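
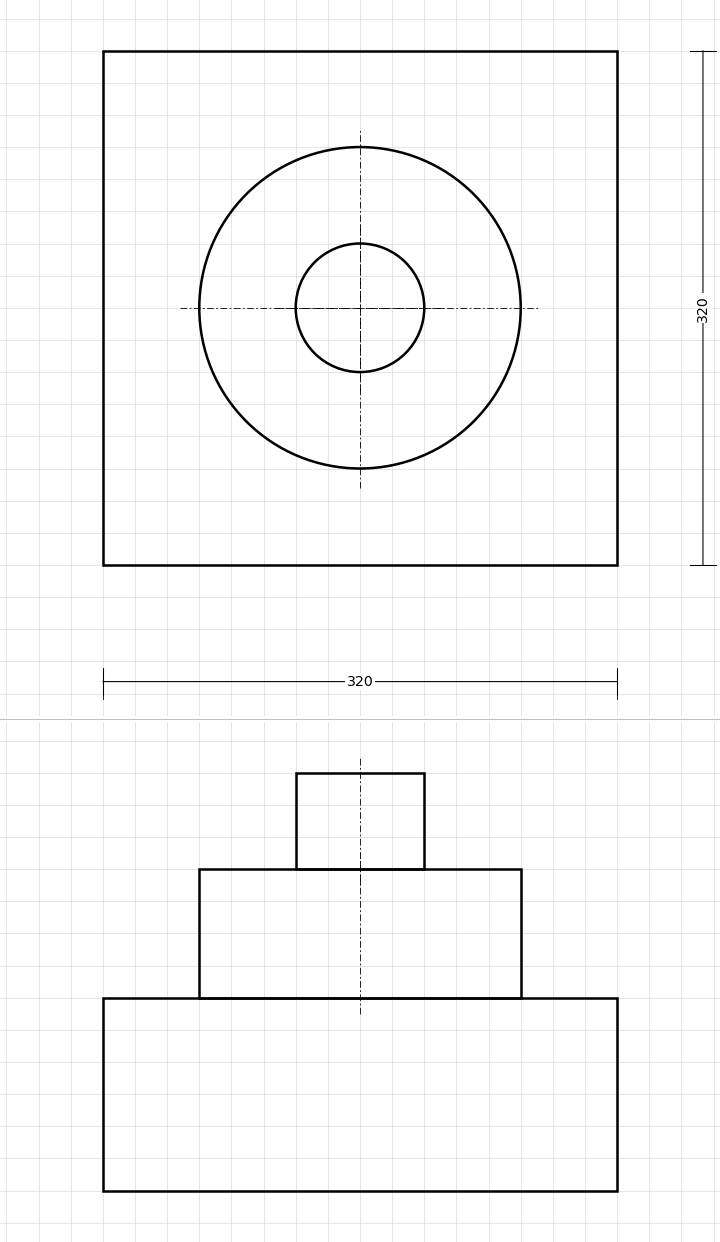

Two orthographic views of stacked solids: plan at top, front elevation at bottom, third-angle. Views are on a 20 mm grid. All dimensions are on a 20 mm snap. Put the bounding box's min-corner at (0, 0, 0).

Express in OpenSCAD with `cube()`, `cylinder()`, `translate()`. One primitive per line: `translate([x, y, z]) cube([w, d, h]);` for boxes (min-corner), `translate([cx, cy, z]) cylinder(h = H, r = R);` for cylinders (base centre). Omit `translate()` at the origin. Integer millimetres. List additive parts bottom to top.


cube([320, 320, 120]);
translate([160, 160, 120]) cylinder(h = 80, r = 100);
translate([160, 160, 200]) cylinder(h = 60, r = 40);


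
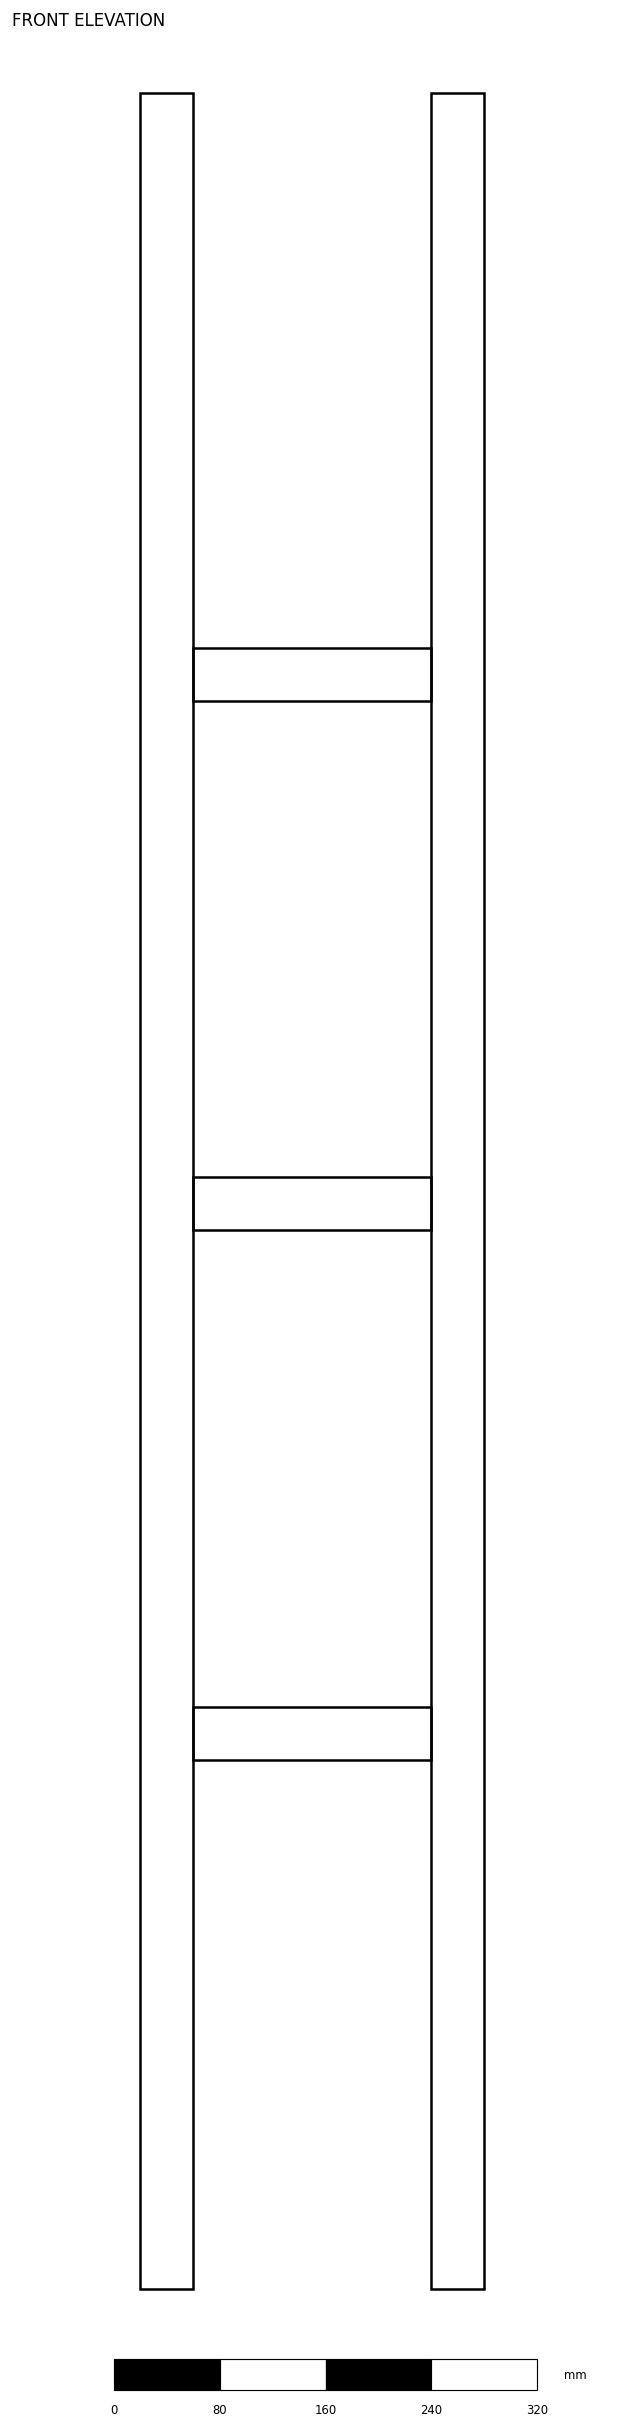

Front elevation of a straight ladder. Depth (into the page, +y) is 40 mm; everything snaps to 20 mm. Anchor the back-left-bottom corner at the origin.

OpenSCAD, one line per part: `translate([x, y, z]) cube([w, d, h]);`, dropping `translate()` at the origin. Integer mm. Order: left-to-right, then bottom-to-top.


cube([40, 40, 1660]);
translate([40, 0, 400]) cube([180, 40, 40]);
translate([40, 0, 800]) cube([180, 40, 40]);
translate([40, 0, 1200]) cube([180, 40, 40]);
translate([220, 0, 0]) cube([40, 40, 1660]);


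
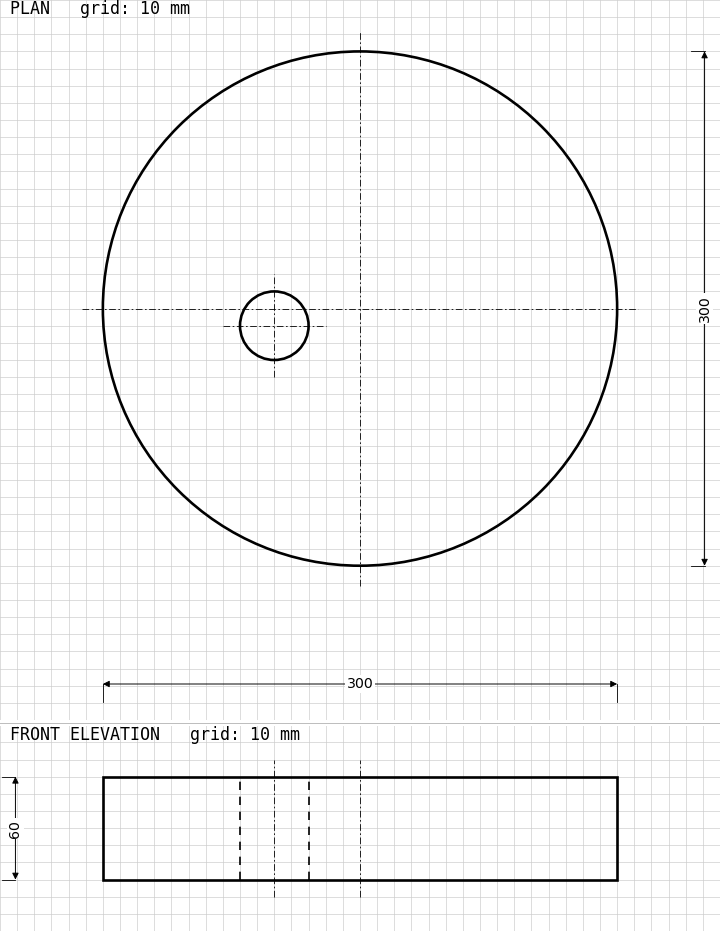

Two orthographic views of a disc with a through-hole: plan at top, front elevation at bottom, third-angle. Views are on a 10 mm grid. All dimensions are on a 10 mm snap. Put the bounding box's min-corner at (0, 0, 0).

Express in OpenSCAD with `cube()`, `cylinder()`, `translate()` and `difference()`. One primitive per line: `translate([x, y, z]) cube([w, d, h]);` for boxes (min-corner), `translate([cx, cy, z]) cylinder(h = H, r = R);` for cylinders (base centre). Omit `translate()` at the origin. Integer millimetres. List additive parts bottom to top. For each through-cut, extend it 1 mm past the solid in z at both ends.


difference() {
  translate([150, 150, 0]) cylinder(h = 60, r = 150);
  translate([100, 140, -1]) cylinder(h = 62, r = 20);
}


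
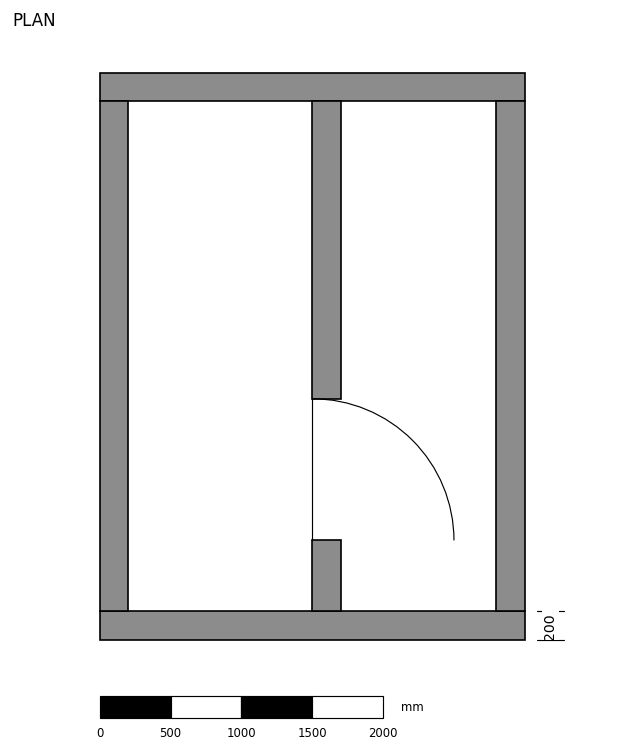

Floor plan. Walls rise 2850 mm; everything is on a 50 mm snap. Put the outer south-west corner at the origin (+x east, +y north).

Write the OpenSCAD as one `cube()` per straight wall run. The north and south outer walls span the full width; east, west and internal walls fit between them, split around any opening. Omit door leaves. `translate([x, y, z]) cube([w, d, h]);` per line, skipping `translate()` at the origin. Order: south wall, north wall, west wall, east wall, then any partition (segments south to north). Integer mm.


cube([3000, 200, 2850]);
translate([0, 3800, 0]) cube([3000, 200, 2850]);
translate([0, 200, 0]) cube([200, 3600, 2850]);
translate([2800, 200, 0]) cube([200, 3600, 2850]);
translate([1500, 200, 0]) cube([200, 500, 2850]);
translate([1500, 1700, 0]) cube([200, 2100, 2850]);


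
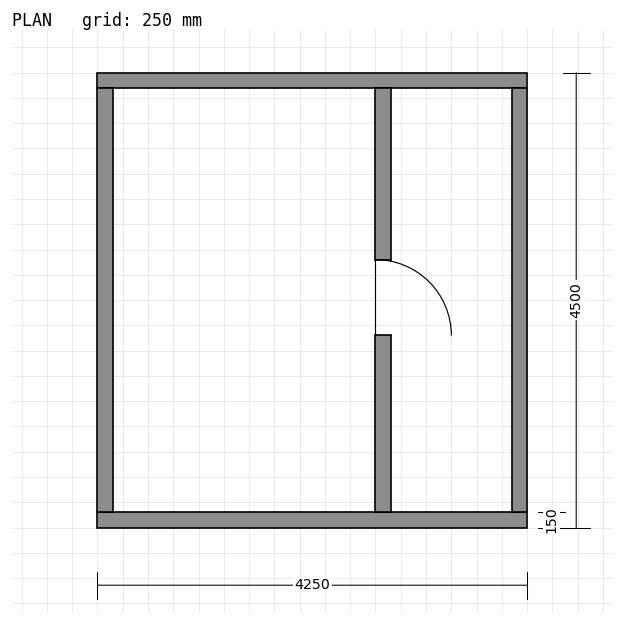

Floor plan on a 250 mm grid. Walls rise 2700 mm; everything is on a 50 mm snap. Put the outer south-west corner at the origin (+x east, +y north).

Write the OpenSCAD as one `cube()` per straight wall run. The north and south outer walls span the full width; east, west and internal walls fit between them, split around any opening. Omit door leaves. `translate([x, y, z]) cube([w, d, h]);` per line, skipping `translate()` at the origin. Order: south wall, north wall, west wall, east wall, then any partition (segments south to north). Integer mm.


cube([4250, 150, 2700]);
translate([0, 4350, 0]) cube([4250, 150, 2700]);
translate([0, 150, 0]) cube([150, 4200, 2700]);
translate([4100, 150, 0]) cube([150, 4200, 2700]);
translate([2750, 150, 0]) cube([150, 1750, 2700]);
translate([2750, 2650, 0]) cube([150, 1700, 2700]);


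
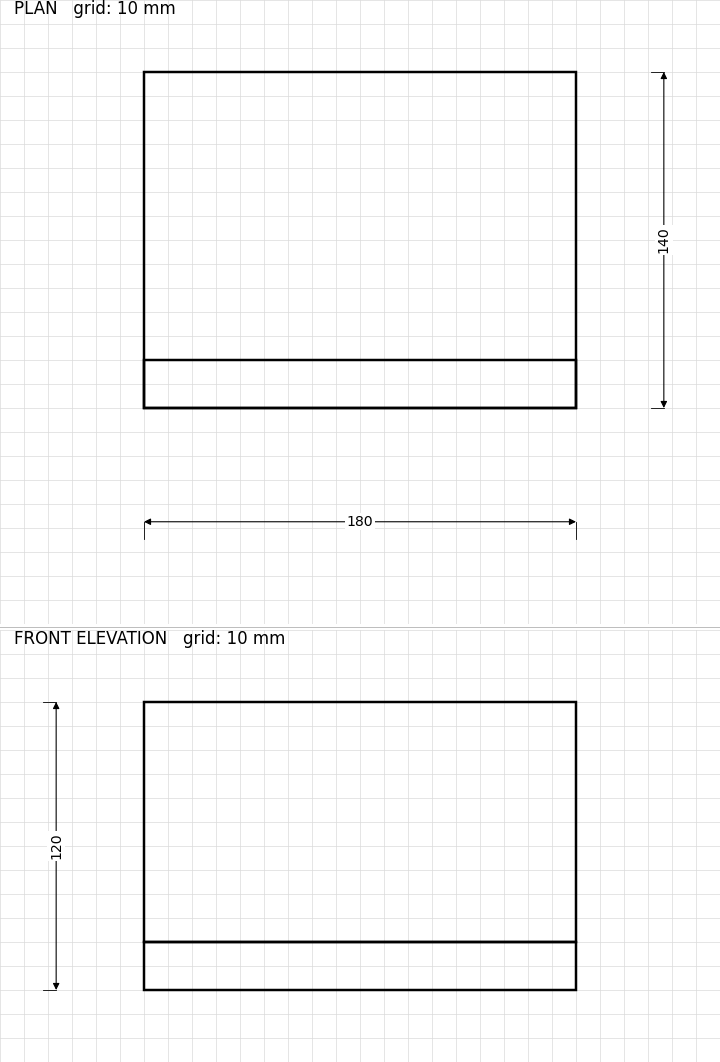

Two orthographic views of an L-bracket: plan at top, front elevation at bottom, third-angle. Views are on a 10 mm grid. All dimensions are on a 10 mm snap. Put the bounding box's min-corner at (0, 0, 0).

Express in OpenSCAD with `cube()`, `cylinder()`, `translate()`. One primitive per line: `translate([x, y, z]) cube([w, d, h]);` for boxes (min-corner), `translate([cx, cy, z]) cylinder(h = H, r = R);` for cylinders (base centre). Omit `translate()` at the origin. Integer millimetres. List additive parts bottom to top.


cube([180, 140, 20]);
translate([0, 0, 20]) cube([180, 20, 100]);


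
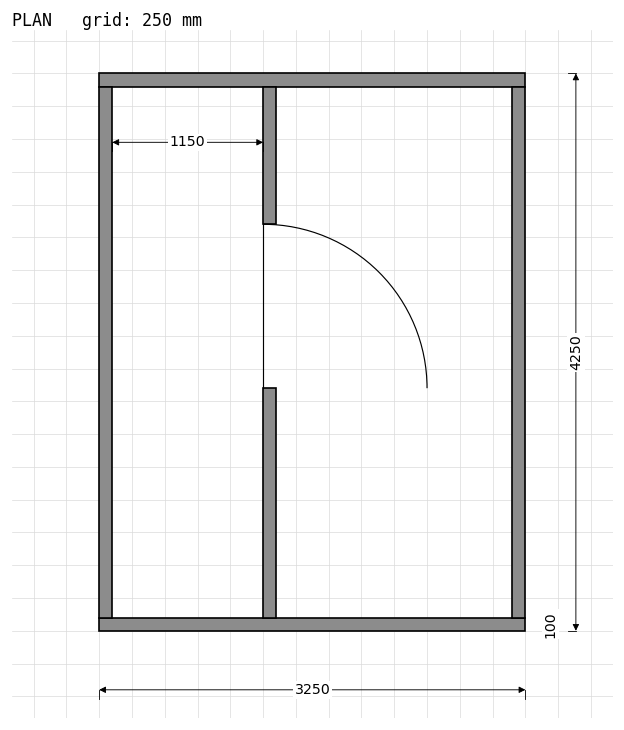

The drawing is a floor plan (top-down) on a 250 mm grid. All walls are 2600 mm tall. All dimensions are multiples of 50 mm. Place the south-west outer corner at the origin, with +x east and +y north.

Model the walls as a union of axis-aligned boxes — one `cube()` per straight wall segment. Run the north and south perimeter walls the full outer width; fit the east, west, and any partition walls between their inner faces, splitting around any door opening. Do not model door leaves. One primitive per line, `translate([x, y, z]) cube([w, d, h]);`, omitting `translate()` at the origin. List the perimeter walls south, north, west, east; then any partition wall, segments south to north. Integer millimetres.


cube([3250, 100, 2600]);
translate([0, 4150, 0]) cube([3250, 100, 2600]);
translate([0, 100, 0]) cube([100, 4050, 2600]);
translate([3150, 100, 0]) cube([100, 4050, 2600]);
translate([1250, 100, 0]) cube([100, 1750, 2600]);
translate([1250, 3100, 0]) cube([100, 1050, 2600]);


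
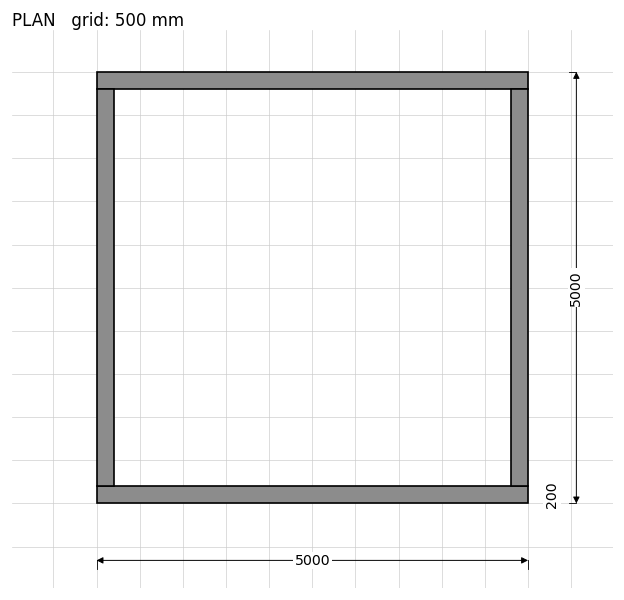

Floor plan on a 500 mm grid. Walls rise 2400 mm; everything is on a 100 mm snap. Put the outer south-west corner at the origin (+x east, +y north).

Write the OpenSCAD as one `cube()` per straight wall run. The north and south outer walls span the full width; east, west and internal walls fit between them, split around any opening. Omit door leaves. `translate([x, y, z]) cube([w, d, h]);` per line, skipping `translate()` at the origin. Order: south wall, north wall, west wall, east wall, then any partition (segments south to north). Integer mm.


cube([5000, 200, 2400]);
translate([0, 4800, 0]) cube([5000, 200, 2400]);
translate([0, 200, 0]) cube([200, 4600, 2400]);
translate([4800, 200, 0]) cube([200, 4600, 2400]);


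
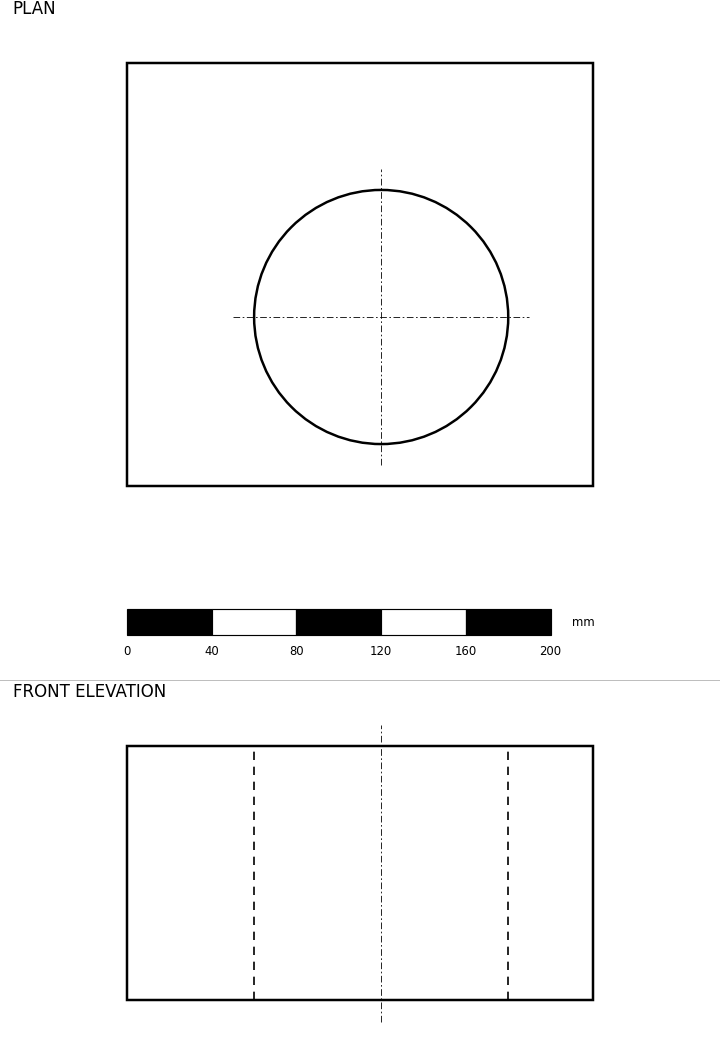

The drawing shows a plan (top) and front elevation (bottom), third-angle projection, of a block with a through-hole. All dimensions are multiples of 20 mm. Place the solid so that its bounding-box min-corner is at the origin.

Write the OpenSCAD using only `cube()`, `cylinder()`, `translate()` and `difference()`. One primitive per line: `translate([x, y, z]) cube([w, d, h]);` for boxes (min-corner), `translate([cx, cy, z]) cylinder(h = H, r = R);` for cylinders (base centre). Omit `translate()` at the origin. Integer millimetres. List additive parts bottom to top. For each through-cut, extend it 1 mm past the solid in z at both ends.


difference() {
  cube([220, 200, 120]);
  translate([120, 80, -1]) cylinder(h = 122, r = 60);
}


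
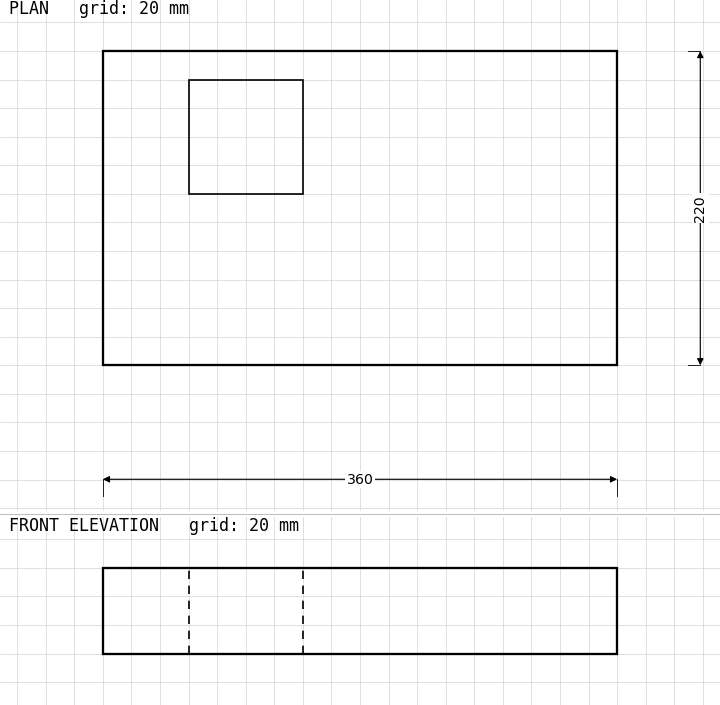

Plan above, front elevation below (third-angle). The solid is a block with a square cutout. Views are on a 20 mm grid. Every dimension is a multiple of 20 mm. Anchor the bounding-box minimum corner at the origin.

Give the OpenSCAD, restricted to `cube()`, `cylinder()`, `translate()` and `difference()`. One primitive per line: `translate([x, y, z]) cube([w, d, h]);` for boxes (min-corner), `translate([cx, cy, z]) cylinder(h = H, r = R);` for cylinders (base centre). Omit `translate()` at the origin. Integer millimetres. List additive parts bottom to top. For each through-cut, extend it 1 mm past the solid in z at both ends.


difference() {
  cube([360, 220, 60]);
  translate([60, 120, -1]) cube([80, 80, 62]);
}


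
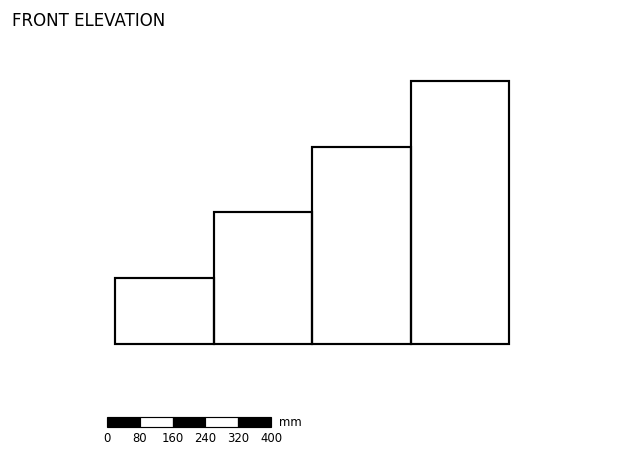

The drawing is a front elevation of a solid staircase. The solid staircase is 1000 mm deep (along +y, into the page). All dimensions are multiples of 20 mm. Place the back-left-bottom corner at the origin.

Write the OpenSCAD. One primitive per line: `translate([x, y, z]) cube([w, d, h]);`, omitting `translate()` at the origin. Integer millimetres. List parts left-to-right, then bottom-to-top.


cube([240, 1000, 160]);
translate([240, 0, 0]) cube([240, 1000, 320]);
translate([480, 0, 0]) cube([240, 1000, 480]);
translate([720, 0, 0]) cube([240, 1000, 640]);


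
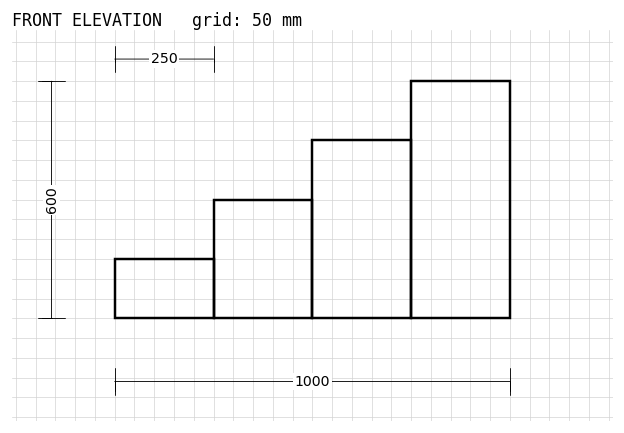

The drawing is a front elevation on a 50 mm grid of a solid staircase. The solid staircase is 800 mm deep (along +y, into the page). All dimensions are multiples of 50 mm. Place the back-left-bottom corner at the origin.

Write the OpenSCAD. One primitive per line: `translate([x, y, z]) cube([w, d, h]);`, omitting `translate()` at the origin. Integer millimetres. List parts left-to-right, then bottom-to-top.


cube([250, 800, 150]);
translate([250, 0, 0]) cube([250, 800, 300]);
translate([500, 0, 0]) cube([250, 800, 450]);
translate([750, 0, 0]) cube([250, 800, 600]);


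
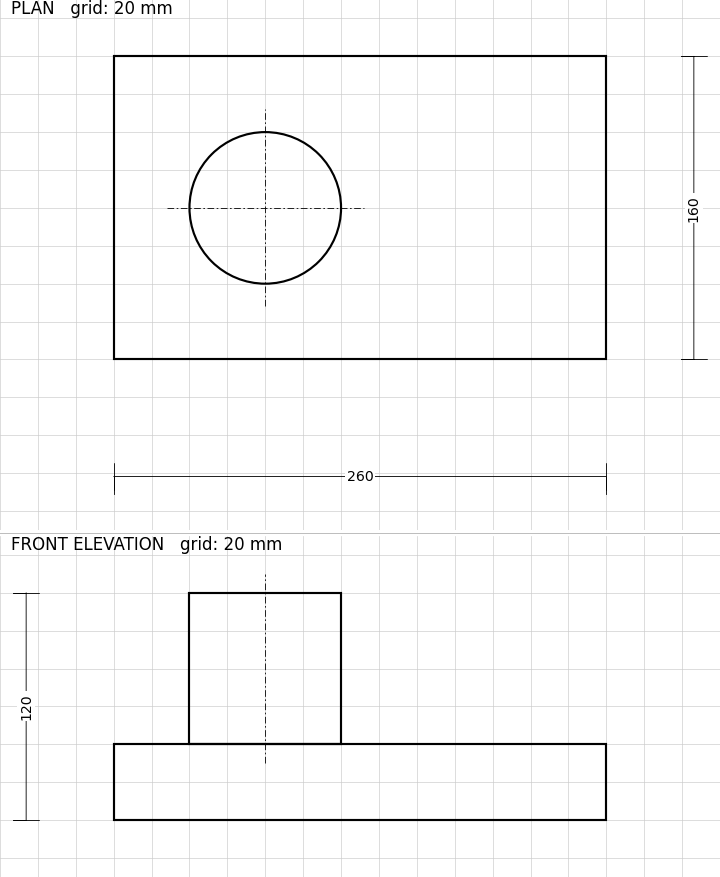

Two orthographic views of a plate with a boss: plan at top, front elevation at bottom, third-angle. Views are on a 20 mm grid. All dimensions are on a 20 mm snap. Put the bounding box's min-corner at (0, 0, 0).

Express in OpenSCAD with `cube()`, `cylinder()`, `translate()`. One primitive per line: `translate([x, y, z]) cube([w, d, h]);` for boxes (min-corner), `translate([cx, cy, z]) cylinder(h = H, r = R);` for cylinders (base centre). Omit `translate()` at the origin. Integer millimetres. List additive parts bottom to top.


cube([260, 160, 40]);
translate([80, 80, 40]) cylinder(h = 80, r = 40);


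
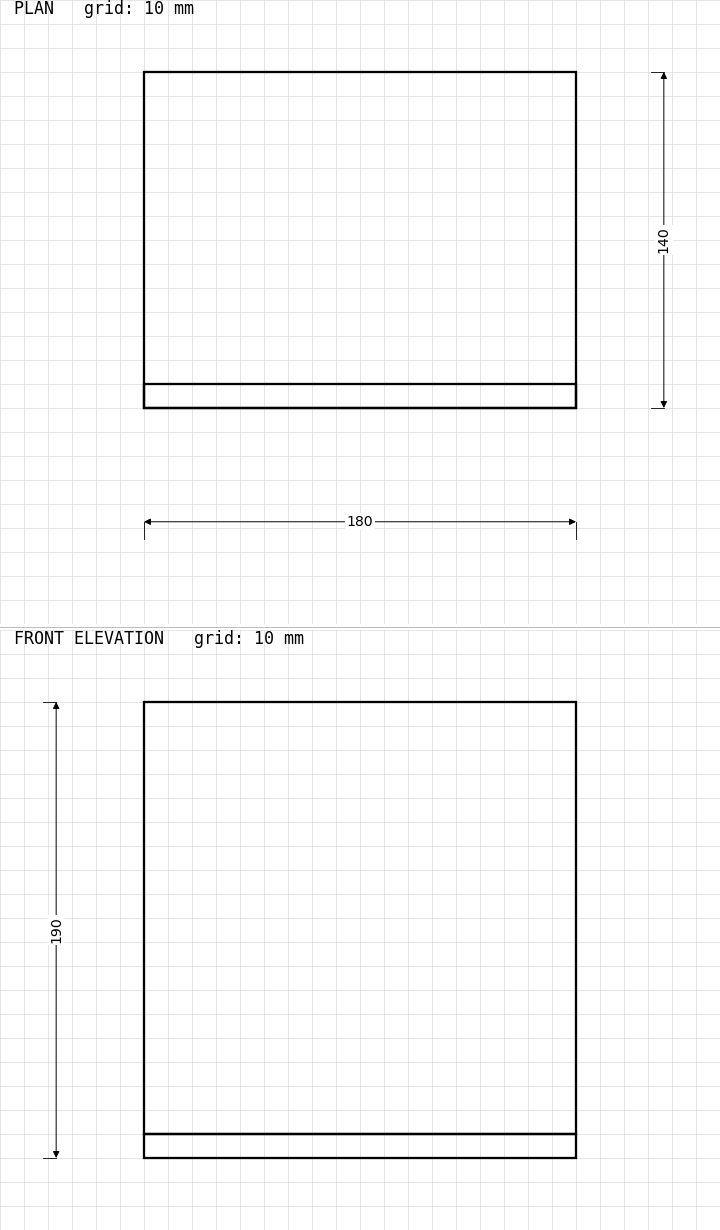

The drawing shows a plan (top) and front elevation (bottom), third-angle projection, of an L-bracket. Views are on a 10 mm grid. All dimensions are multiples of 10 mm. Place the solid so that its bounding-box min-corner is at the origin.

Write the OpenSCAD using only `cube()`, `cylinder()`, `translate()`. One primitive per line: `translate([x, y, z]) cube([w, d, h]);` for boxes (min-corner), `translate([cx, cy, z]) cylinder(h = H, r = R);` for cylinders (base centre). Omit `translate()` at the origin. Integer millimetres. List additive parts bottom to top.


cube([180, 140, 10]);
translate([0, 0, 10]) cube([180, 10, 180]);


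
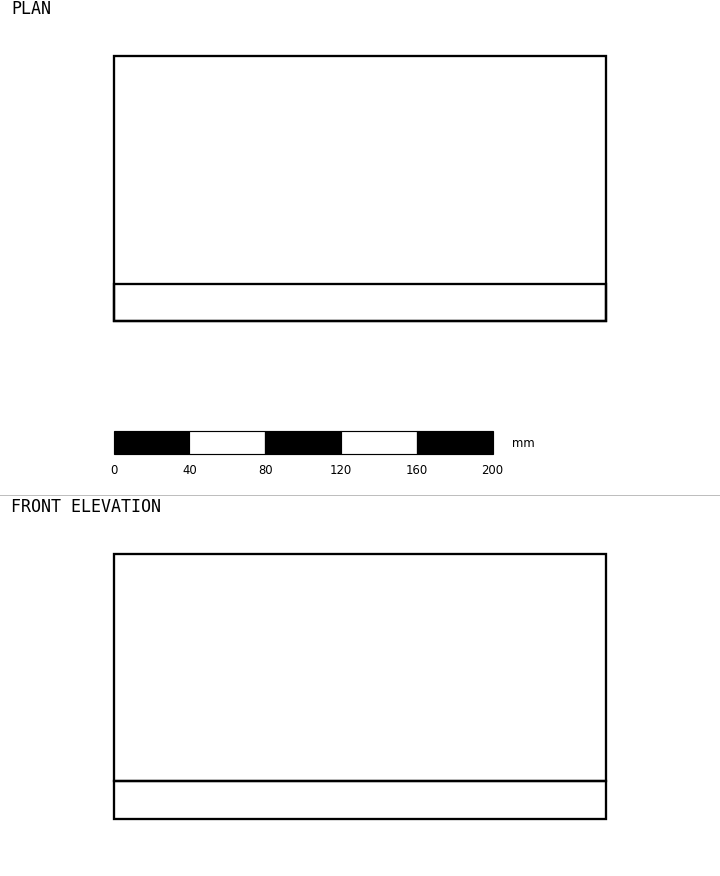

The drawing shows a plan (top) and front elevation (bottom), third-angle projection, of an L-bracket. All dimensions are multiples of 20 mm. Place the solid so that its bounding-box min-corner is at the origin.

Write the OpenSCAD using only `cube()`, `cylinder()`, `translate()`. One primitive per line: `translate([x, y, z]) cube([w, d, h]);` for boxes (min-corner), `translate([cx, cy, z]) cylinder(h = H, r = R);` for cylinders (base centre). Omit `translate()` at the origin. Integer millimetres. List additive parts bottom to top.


cube([260, 140, 20]);
translate([0, 0, 20]) cube([260, 20, 120]);


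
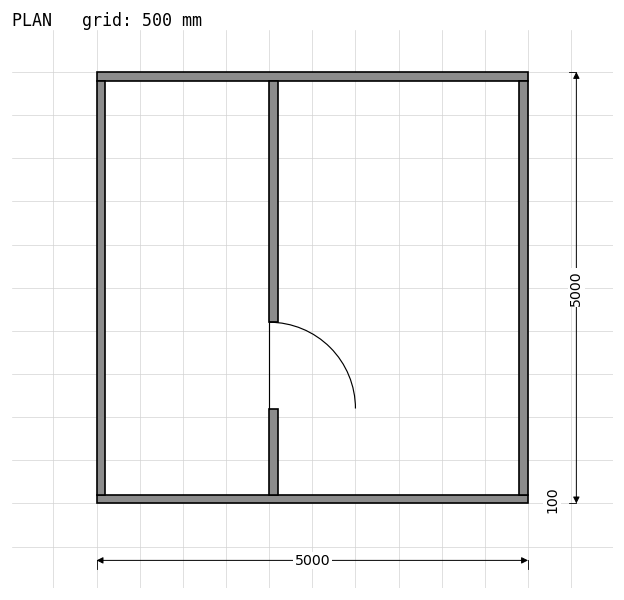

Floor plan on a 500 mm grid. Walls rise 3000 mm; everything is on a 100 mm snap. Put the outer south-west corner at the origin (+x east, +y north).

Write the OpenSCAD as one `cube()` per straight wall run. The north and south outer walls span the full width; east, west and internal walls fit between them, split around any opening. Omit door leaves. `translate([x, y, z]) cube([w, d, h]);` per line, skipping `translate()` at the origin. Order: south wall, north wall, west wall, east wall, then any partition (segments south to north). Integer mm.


cube([5000, 100, 3000]);
translate([0, 4900, 0]) cube([5000, 100, 3000]);
translate([0, 100, 0]) cube([100, 4800, 3000]);
translate([4900, 100, 0]) cube([100, 4800, 3000]);
translate([2000, 100, 0]) cube([100, 1000, 3000]);
translate([2000, 2100, 0]) cube([100, 2800, 3000]);


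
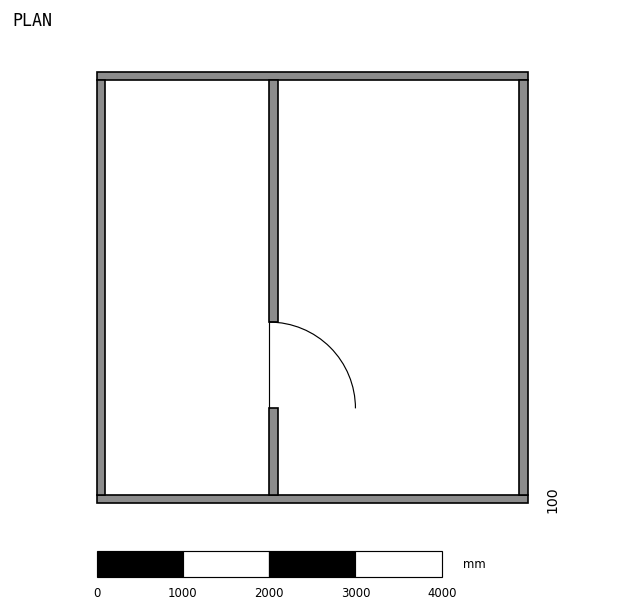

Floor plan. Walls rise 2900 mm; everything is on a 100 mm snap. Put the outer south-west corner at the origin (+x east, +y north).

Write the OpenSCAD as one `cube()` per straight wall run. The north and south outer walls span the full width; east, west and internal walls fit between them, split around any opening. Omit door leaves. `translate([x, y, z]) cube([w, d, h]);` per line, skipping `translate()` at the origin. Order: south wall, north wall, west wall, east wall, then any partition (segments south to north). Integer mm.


cube([5000, 100, 2900]);
translate([0, 4900, 0]) cube([5000, 100, 2900]);
translate([0, 100, 0]) cube([100, 4800, 2900]);
translate([4900, 100, 0]) cube([100, 4800, 2900]);
translate([2000, 100, 0]) cube([100, 1000, 2900]);
translate([2000, 2100, 0]) cube([100, 2800, 2900]);


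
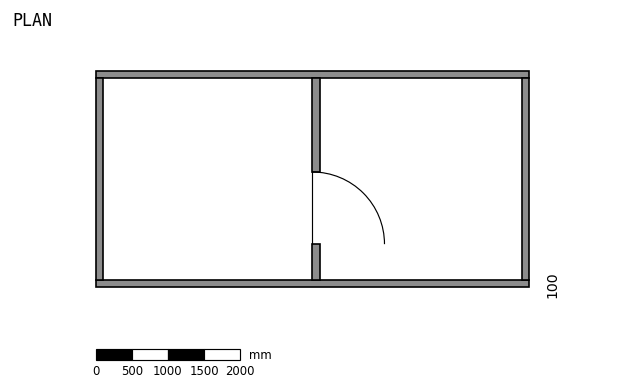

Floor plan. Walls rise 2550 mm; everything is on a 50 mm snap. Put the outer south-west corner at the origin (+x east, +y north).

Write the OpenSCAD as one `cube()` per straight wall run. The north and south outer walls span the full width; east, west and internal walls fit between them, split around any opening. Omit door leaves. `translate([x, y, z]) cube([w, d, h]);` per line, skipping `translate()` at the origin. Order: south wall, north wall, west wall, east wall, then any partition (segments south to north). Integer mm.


cube([6000, 100, 2550]);
translate([0, 2900, 0]) cube([6000, 100, 2550]);
translate([0, 100, 0]) cube([100, 2800, 2550]);
translate([5900, 100, 0]) cube([100, 2800, 2550]);
translate([3000, 100, 0]) cube([100, 500, 2550]);
translate([3000, 1600, 0]) cube([100, 1300, 2550]);


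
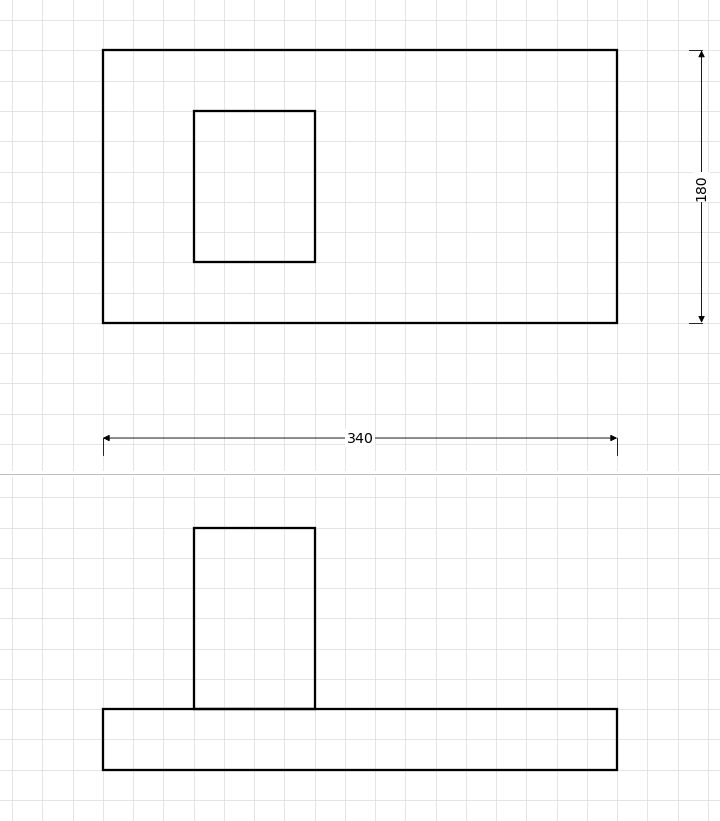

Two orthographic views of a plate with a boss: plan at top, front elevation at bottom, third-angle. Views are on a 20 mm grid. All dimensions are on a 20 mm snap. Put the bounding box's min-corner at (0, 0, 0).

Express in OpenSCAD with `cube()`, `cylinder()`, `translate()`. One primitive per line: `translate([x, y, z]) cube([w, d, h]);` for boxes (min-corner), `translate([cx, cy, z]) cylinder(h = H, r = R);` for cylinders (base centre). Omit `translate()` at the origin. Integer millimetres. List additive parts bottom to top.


cube([340, 180, 40]);
translate([60, 40, 40]) cube([80, 100, 120]);


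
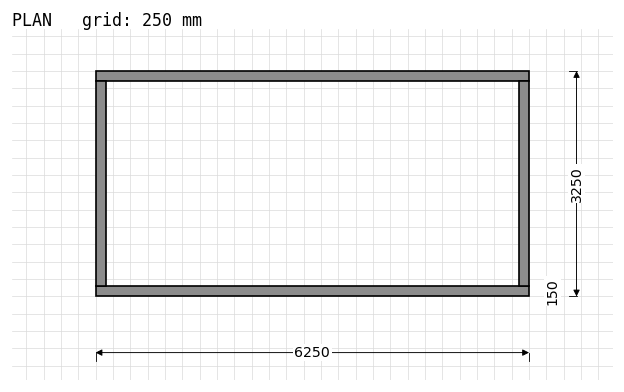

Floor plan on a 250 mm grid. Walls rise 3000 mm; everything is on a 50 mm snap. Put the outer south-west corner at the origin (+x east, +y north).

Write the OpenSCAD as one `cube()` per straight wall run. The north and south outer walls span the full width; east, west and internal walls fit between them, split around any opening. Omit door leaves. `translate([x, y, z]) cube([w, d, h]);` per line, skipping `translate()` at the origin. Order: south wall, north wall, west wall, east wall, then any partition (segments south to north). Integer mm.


cube([6250, 150, 3000]);
translate([0, 3100, 0]) cube([6250, 150, 3000]);
translate([0, 150, 0]) cube([150, 2950, 3000]);
translate([6100, 150, 0]) cube([150, 2950, 3000]);


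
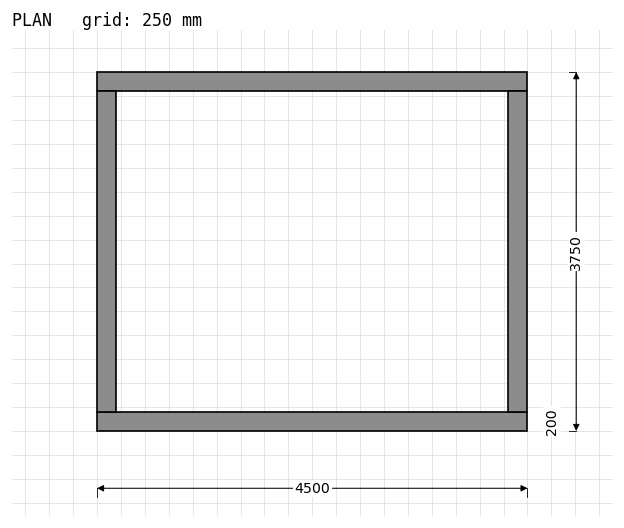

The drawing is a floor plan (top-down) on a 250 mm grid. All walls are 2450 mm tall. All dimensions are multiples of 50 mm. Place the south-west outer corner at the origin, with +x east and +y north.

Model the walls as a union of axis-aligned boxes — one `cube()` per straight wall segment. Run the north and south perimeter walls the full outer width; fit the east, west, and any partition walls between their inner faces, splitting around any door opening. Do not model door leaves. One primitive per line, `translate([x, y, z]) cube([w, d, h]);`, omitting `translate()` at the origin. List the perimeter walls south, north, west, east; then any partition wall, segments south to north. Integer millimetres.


cube([4500, 200, 2450]);
translate([0, 3550, 0]) cube([4500, 200, 2450]);
translate([0, 200, 0]) cube([200, 3350, 2450]);
translate([4300, 200, 0]) cube([200, 3350, 2450]);


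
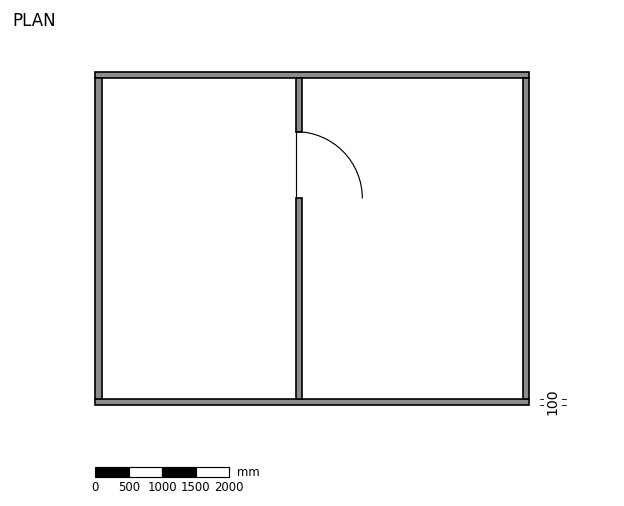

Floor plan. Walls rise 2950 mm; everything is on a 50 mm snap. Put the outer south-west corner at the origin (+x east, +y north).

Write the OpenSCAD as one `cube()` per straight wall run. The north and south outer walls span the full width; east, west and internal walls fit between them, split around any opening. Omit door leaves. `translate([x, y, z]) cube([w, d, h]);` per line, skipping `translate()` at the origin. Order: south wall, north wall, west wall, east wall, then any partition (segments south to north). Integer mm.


cube([6500, 100, 2950]);
translate([0, 4900, 0]) cube([6500, 100, 2950]);
translate([0, 100, 0]) cube([100, 4800, 2950]);
translate([6400, 100, 0]) cube([100, 4800, 2950]);
translate([3000, 100, 0]) cube([100, 3000, 2950]);
translate([3000, 4100, 0]) cube([100, 800, 2950]);


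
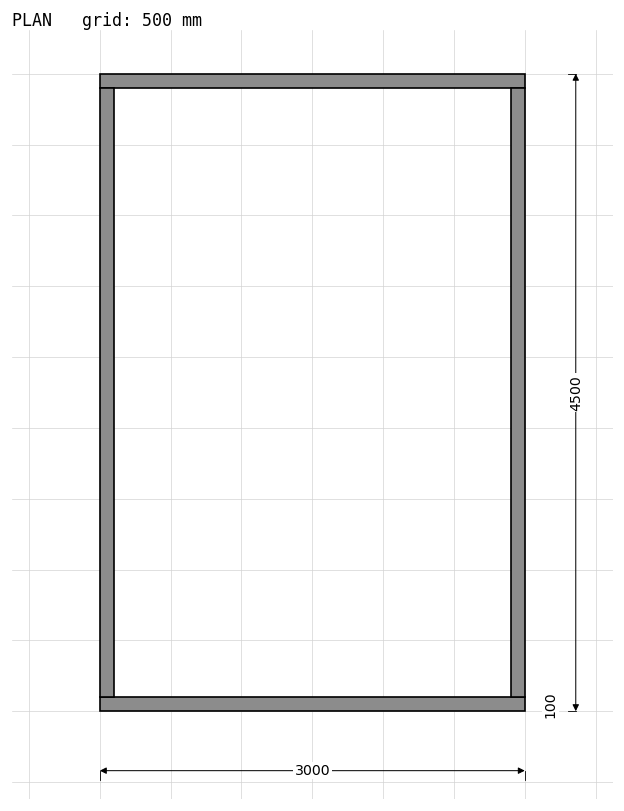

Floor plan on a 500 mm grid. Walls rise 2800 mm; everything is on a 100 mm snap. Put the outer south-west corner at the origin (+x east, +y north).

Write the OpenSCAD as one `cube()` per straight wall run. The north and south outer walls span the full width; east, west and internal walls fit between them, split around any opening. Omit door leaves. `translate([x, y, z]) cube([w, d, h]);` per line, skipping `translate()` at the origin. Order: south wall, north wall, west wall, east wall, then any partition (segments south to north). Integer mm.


cube([3000, 100, 2800]);
translate([0, 4400, 0]) cube([3000, 100, 2800]);
translate([0, 100, 0]) cube([100, 4300, 2800]);
translate([2900, 100, 0]) cube([100, 4300, 2800]);


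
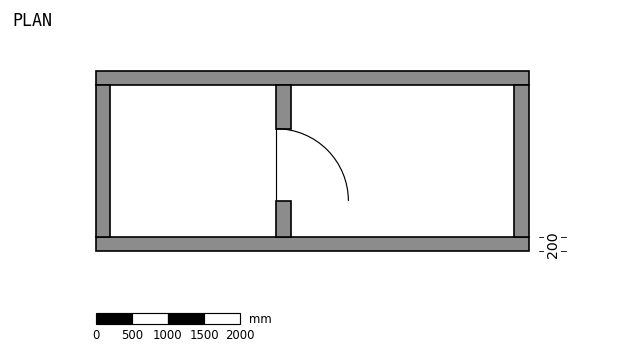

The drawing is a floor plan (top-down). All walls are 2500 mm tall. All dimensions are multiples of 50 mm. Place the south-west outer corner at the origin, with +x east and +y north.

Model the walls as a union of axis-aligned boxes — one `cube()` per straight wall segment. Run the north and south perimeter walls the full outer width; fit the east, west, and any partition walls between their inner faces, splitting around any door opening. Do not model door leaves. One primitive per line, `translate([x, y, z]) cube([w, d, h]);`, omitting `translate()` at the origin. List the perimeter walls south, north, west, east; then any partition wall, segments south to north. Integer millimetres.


cube([6000, 200, 2500]);
translate([0, 2300, 0]) cube([6000, 200, 2500]);
translate([0, 200, 0]) cube([200, 2100, 2500]);
translate([5800, 200, 0]) cube([200, 2100, 2500]);
translate([2500, 200, 0]) cube([200, 500, 2500]);
translate([2500, 1700, 0]) cube([200, 600, 2500]);


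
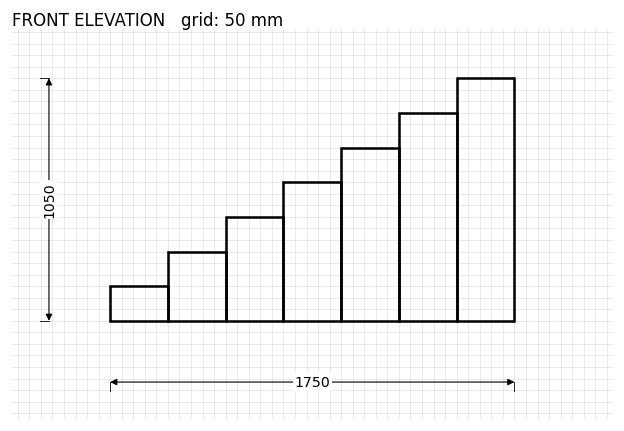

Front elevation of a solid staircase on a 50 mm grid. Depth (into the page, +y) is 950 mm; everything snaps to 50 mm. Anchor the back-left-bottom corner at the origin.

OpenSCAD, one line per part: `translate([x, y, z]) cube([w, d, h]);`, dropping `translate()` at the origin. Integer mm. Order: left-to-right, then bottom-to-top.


cube([250, 950, 150]);
translate([250, 0, 0]) cube([250, 950, 300]);
translate([500, 0, 0]) cube([250, 950, 450]);
translate([750, 0, 0]) cube([250, 950, 600]);
translate([1000, 0, 0]) cube([250, 950, 750]);
translate([1250, 0, 0]) cube([250, 950, 900]);
translate([1500, 0, 0]) cube([250, 950, 1050]);


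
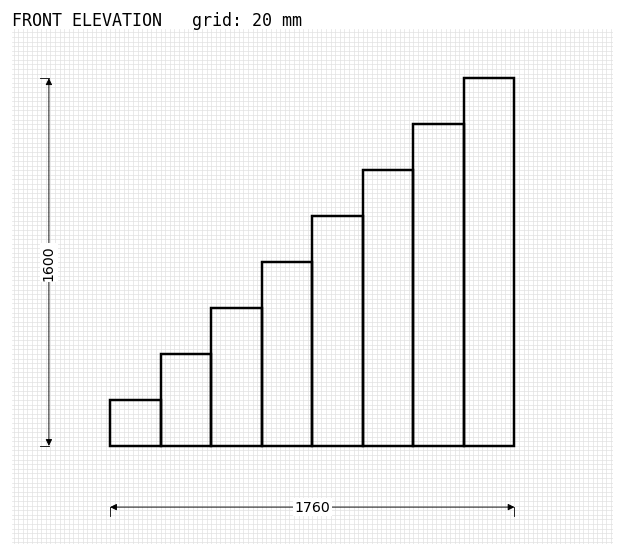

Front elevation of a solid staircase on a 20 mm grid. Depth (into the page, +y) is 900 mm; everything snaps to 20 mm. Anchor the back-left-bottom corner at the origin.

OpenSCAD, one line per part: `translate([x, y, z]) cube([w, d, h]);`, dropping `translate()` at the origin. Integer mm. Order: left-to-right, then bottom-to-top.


cube([220, 900, 200]);
translate([220, 0, 0]) cube([220, 900, 400]);
translate([440, 0, 0]) cube([220, 900, 600]);
translate([660, 0, 0]) cube([220, 900, 800]);
translate([880, 0, 0]) cube([220, 900, 1000]);
translate([1100, 0, 0]) cube([220, 900, 1200]);
translate([1320, 0, 0]) cube([220, 900, 1400]);
translate([1540, 0, 0]) cube([220, 900, 1600]);


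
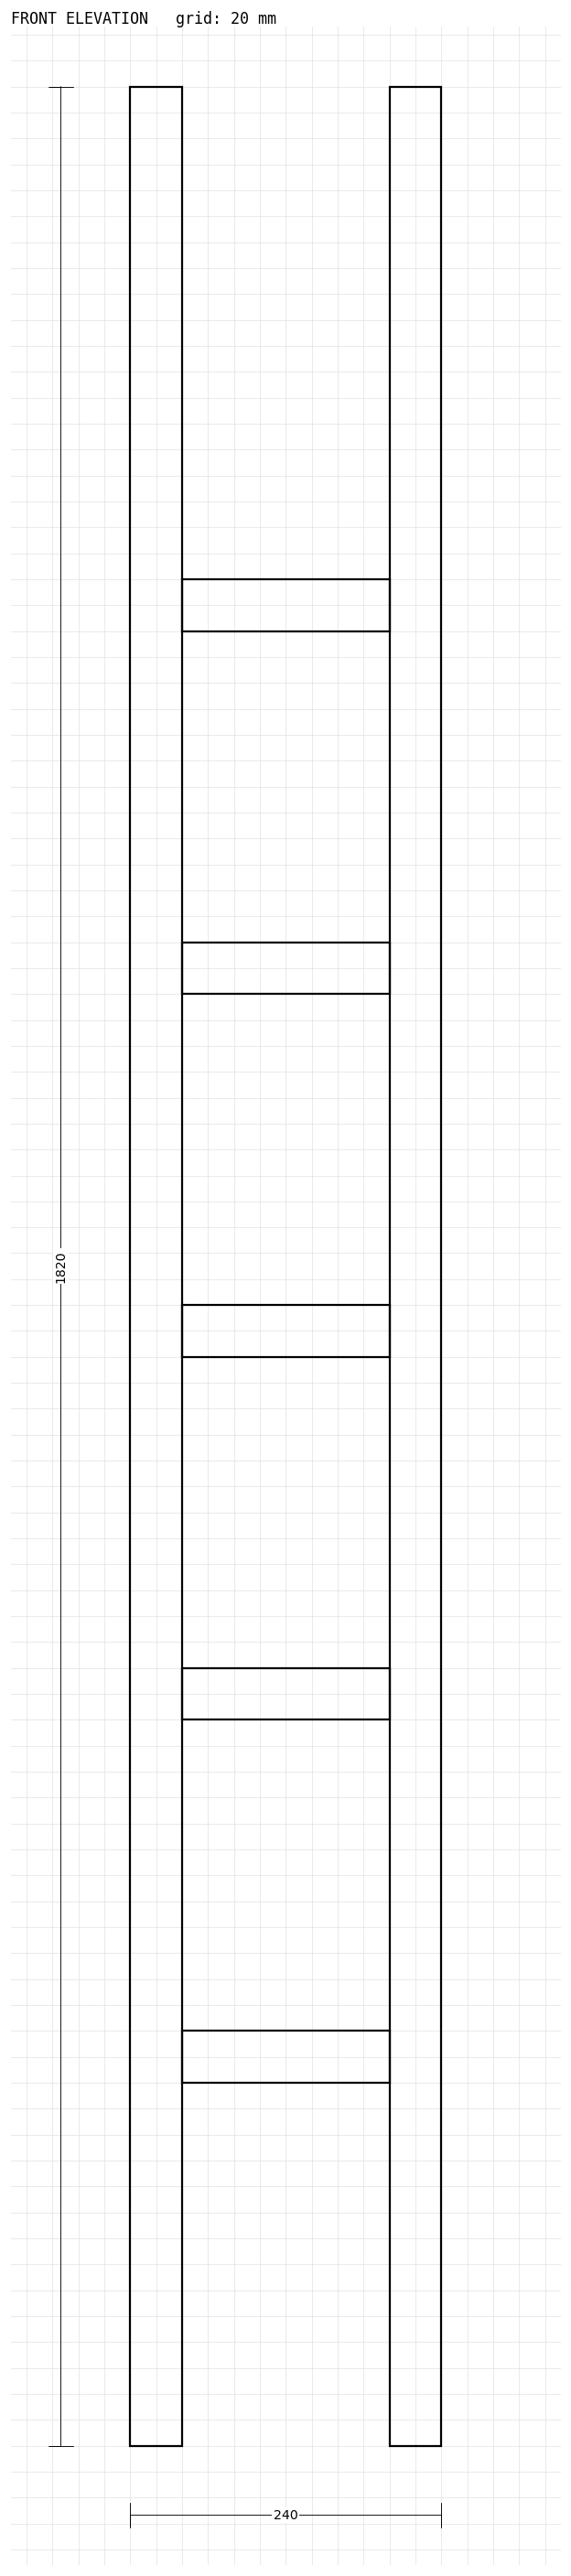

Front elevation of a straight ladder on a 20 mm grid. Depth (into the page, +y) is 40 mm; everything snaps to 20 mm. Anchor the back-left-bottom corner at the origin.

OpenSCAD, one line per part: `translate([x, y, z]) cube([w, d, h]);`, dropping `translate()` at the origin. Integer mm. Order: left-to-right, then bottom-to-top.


cube([40, 40, 1820]);
translate([40, 0, 280]) cube([160, 40, 40]);
translate([40, 0, 560]) cube([160, 40, 40]);
translate([40, 0, 840]) cube([160, 40, 40]);
translate([40, 0, 1120]) cube([160, 40, 40]);
translate([40, 0, 1400]) cube([160, 40, 40]);
translate([200, 0, 0]) cube([40, 40, 1820]);


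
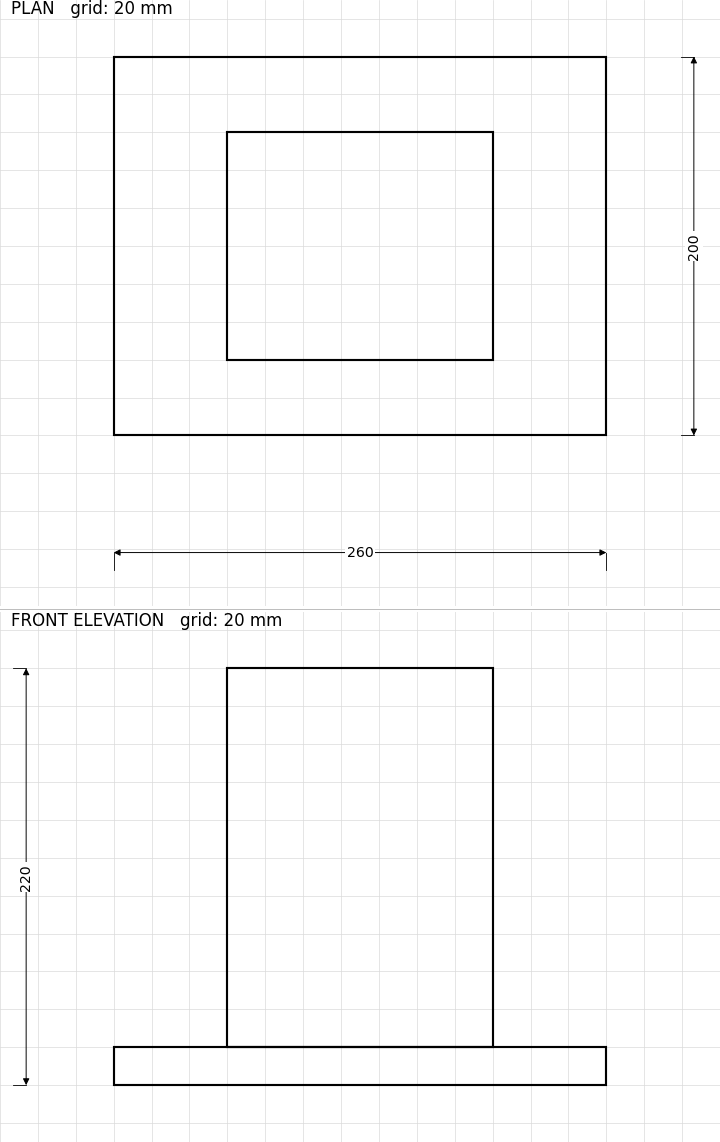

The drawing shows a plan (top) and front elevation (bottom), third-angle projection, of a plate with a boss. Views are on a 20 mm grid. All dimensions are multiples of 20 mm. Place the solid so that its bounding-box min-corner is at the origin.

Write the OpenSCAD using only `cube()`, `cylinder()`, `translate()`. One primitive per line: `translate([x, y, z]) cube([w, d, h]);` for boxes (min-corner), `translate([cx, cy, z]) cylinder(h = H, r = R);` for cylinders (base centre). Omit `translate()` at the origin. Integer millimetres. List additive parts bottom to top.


cube([260, 200, 20]);
translate([60, 40, 20]) cube([140, 120, 200]);


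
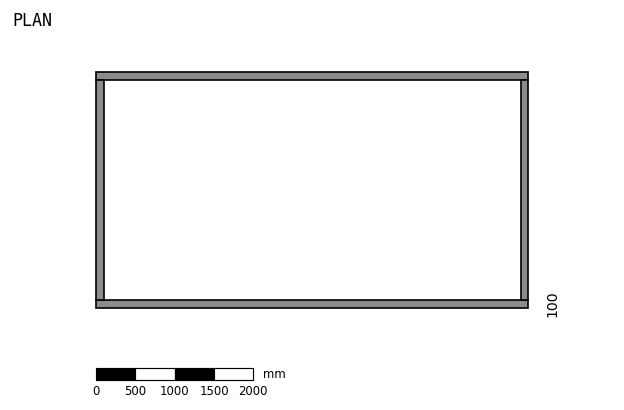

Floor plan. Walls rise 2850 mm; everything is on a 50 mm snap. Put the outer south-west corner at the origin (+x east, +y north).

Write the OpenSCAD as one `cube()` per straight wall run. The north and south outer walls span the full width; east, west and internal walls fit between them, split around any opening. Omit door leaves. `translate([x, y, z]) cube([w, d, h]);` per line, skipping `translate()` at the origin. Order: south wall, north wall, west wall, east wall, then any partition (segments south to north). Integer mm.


cube([5500, 100, 2850]);
translate([0, 2900, 0]) cube([5500, 100, 2850]);
translate([0, 100, 0]) cube([100, 2800, 2850]);
translate([5400, 100, 0]) cube([100, 2800, 2850]);


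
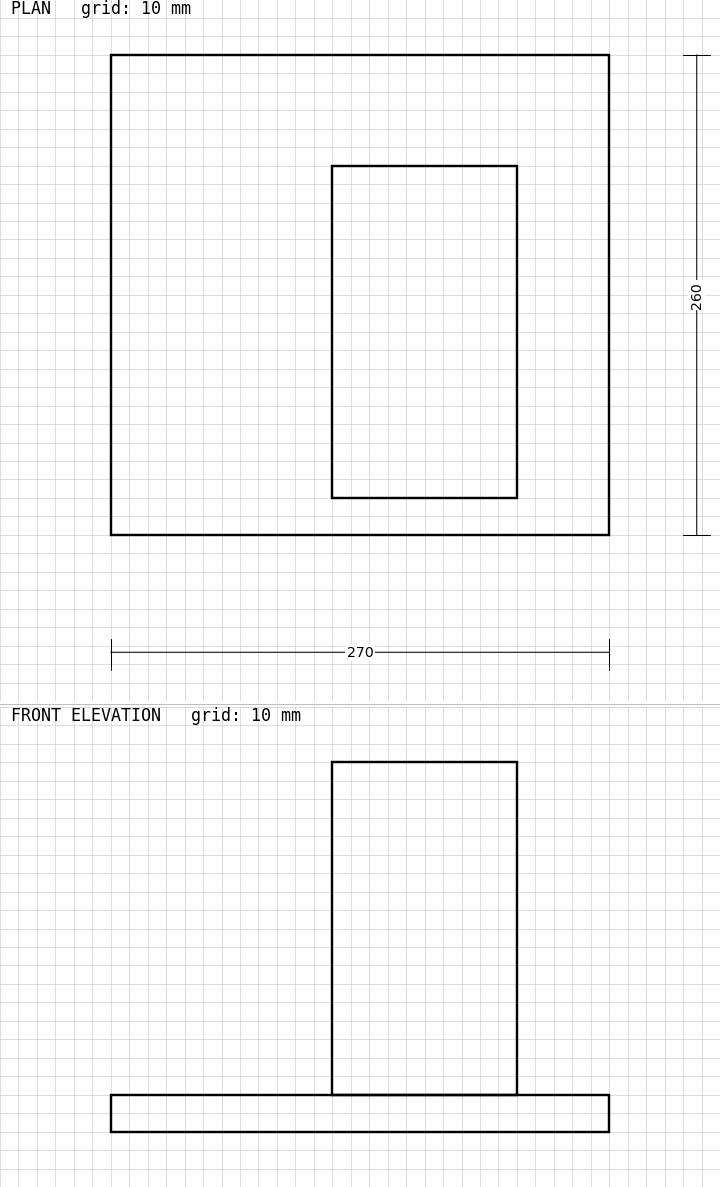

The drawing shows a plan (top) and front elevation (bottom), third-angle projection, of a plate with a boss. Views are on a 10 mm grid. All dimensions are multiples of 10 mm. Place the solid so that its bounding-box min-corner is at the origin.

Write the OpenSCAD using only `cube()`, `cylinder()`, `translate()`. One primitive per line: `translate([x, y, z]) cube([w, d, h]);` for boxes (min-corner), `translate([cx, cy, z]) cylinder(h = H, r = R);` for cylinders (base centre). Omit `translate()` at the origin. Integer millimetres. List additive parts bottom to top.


cube([270, 260, 20]);
translate([120, 20, 20]) cube([100, 180, 180]);


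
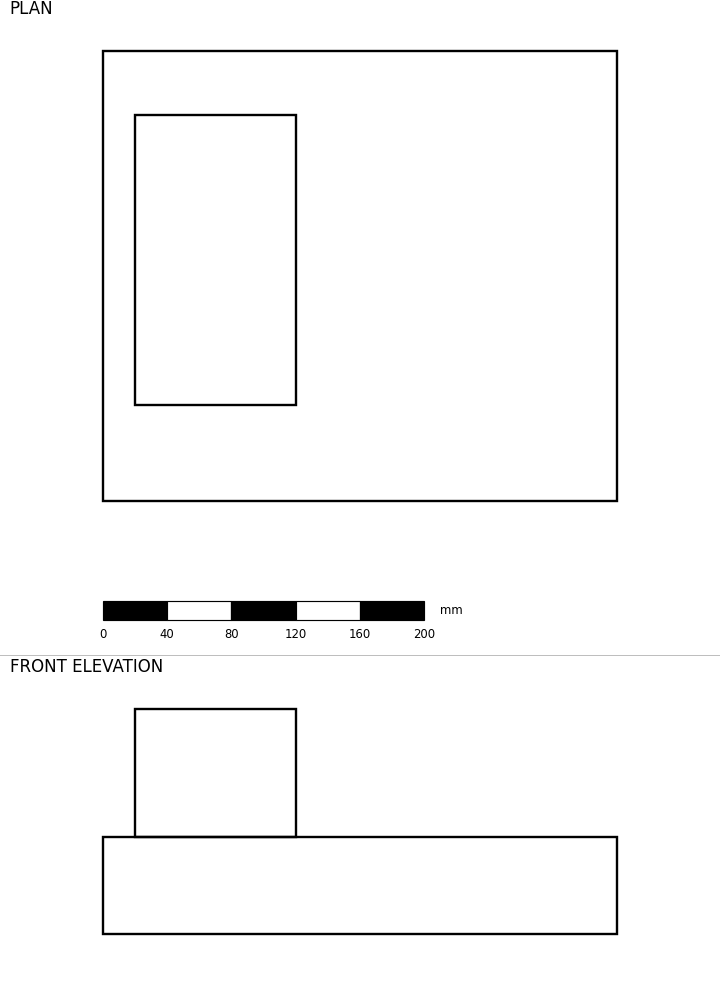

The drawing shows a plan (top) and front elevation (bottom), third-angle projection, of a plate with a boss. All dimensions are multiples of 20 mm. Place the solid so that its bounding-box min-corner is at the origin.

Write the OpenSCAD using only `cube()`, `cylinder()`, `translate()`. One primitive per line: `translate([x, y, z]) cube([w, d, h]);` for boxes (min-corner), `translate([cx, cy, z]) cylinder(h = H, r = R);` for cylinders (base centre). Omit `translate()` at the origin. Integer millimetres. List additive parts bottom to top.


cube([320, 280, 60]);
translate([20, 60, 60]) cube([100, 180, 80]);


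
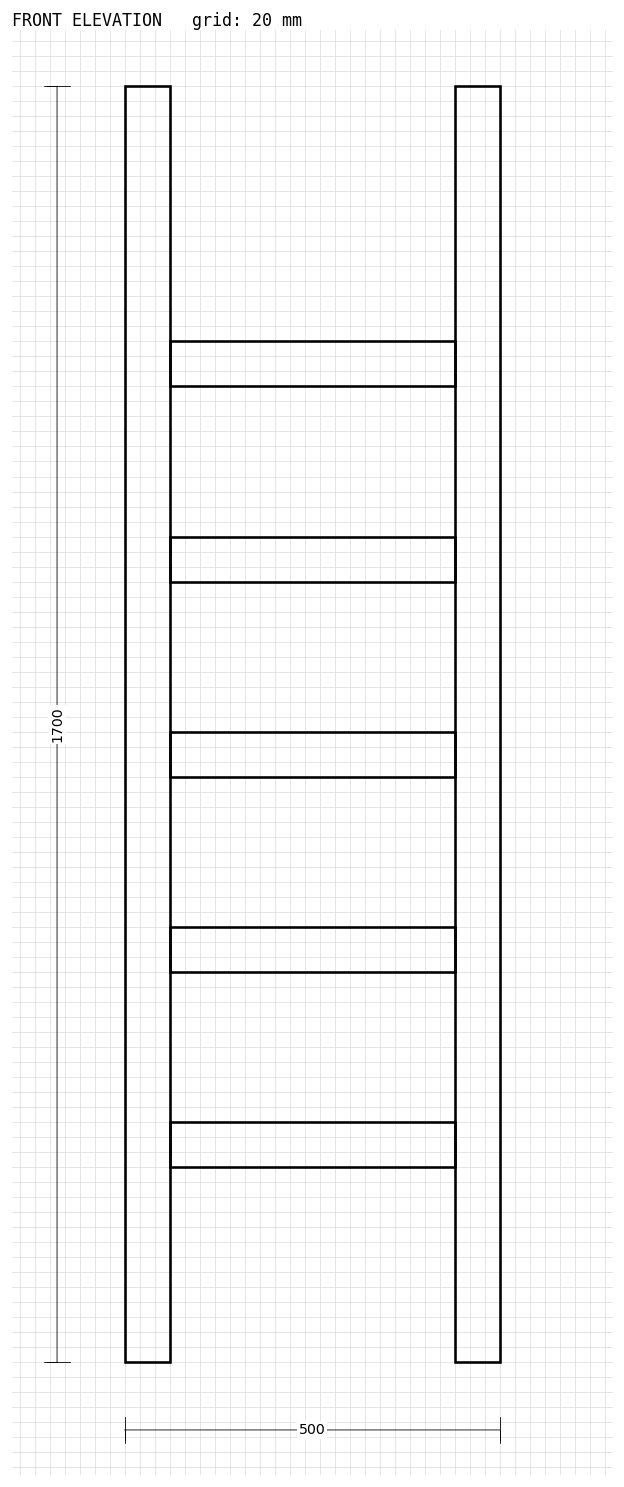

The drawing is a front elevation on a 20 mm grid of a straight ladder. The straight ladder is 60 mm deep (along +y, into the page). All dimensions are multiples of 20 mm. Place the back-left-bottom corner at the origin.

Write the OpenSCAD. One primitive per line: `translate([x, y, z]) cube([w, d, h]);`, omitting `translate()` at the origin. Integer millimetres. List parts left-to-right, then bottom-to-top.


cube([60, 60, 1700]);
translate([60, 0, 260]) cube([380, 60, 60]);
translate([60, 0, 520]) cube([380, 60, 60]);
translate([60, 0, 780]) cube([380, 60, 60]);
translate([60, 0, 1040]) cube([380, 60, 60]);
translate([60, 0, 1300]) cube([380, 60, 60]);
translate([440, 0, 0]) cube([60, 60, 1700]);


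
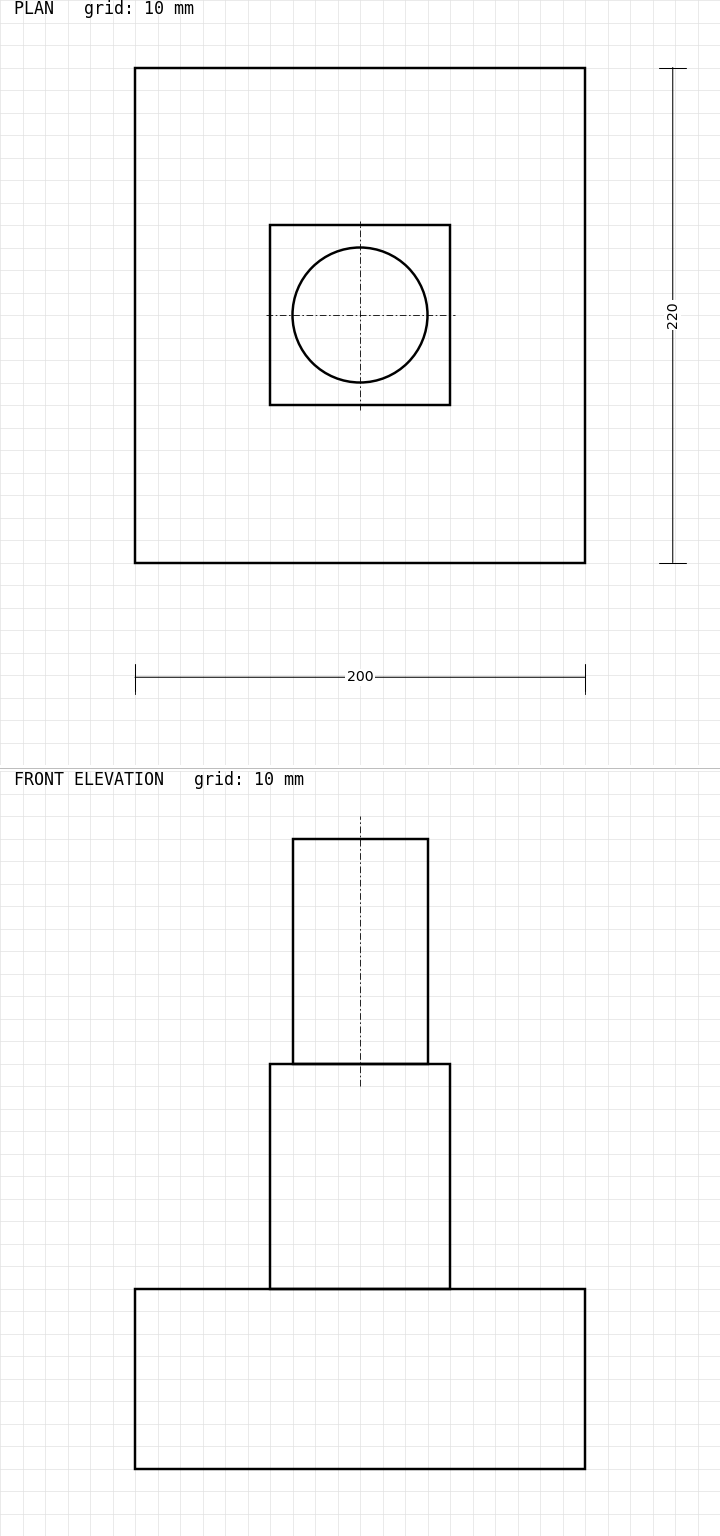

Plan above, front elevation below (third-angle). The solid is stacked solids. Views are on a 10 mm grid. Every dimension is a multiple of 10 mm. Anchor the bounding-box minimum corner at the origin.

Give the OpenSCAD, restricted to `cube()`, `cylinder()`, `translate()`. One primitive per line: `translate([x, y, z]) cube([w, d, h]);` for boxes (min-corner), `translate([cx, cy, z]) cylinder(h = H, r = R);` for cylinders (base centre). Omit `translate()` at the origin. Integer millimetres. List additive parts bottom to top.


cube([200, 220, 80]);
translate([60, 70, 80]) cube([80, 80, 100]);
translate([100, 110, 180]) cylinder(h = 100, r = 30);


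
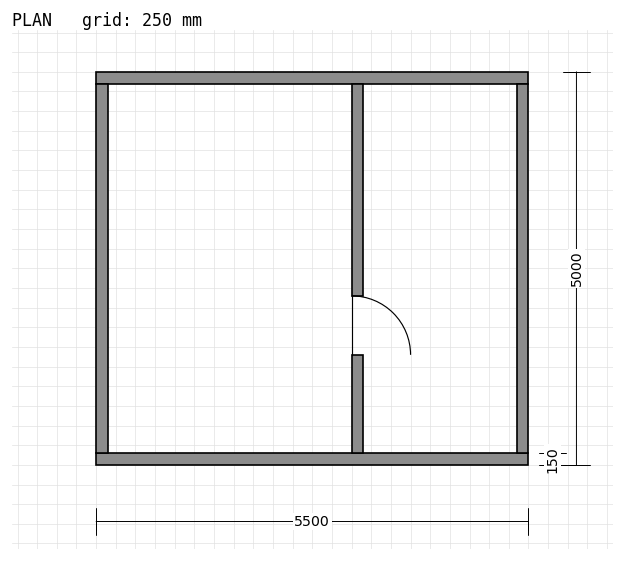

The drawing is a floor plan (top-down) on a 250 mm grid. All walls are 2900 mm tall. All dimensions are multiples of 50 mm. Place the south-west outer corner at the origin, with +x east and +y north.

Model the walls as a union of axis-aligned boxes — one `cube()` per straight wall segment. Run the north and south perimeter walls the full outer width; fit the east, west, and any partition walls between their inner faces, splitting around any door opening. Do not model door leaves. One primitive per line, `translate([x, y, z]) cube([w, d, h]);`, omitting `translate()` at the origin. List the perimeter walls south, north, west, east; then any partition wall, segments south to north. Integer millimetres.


cube([5500, 150, 2900]);
translate([0, 4850, 0]) cube([5500, 150, 2900]);
translate([0, 150, 0]) cube([150, 4700, 2900]);
translate([5350, 150, 0]) cube([150, 4700, 2900]);
translate([3250, 150, 0]) cube([150, 1250, 2900]);
translate([3250, 2150, 0]) cube([150, 2700, 2900]);


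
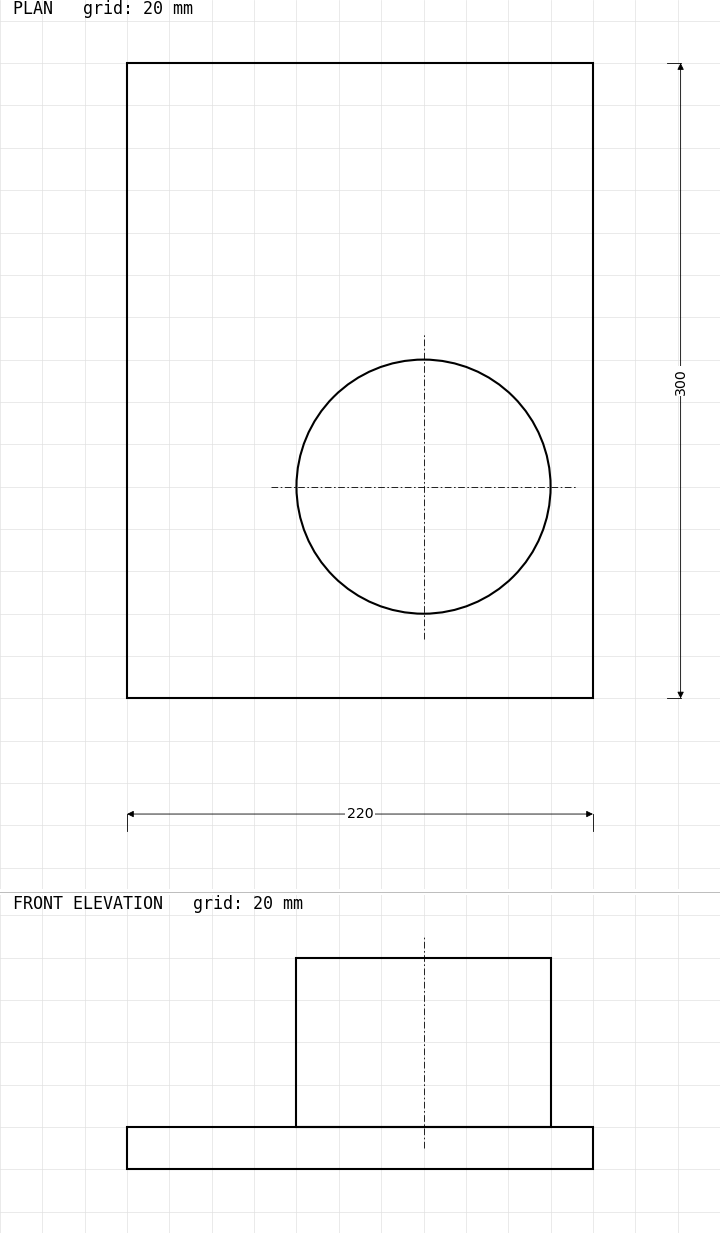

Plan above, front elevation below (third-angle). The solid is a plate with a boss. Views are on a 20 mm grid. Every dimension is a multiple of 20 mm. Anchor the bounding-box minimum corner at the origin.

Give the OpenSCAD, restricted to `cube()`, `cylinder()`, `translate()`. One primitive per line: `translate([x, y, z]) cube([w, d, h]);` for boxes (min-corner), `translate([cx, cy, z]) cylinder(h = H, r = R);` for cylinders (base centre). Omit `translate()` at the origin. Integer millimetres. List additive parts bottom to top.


cube([220, 300, 20]);
translate([140, 100, 20]) cylinder(h = 80, r = 60);


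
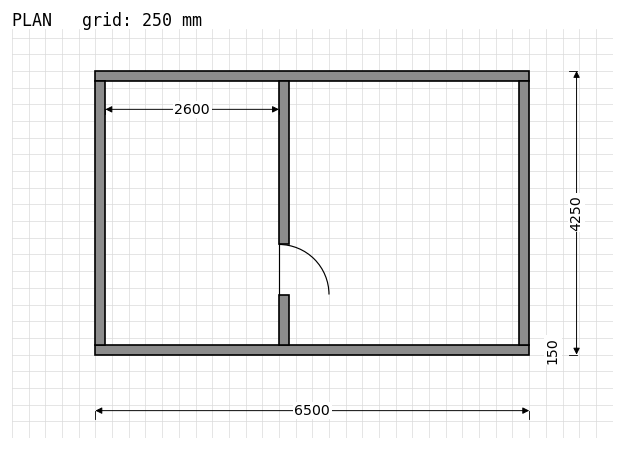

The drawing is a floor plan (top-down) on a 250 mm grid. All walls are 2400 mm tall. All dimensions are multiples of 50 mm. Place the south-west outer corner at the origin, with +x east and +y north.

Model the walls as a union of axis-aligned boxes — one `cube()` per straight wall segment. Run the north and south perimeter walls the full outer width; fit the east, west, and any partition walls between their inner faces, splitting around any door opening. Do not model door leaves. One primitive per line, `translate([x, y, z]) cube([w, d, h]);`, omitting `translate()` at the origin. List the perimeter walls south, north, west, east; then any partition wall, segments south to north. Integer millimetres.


cube([6500, 150, 2400]);
translate([0, 4100, 0]) cube([6500, 150, 2400]);
translate([0, 150, 0]) cube([150, 3950, 2400]);
translate([6350, 150, 0]) cube([150, 3950, 2400]);
translate([2750, 150, 0]) cube([150, 750, 2400]);
translate([2750, 1650, 0]) cube([150, 2450, 2400]);


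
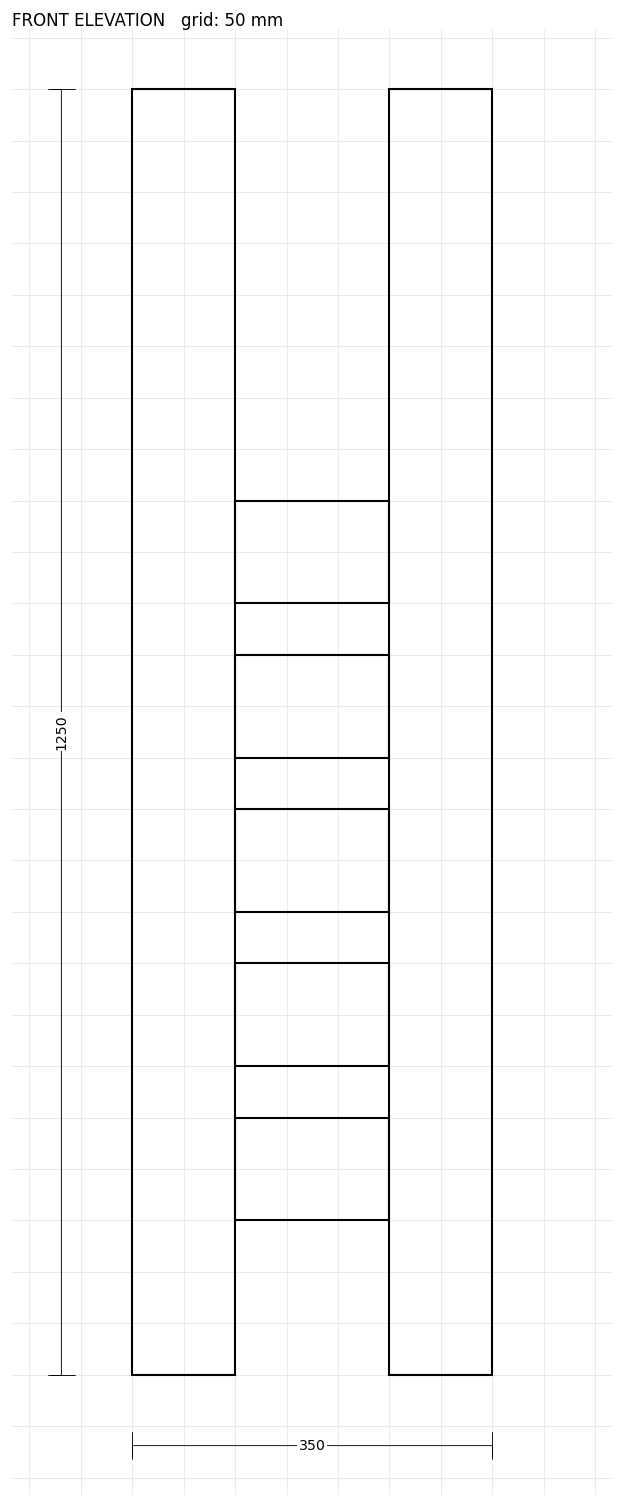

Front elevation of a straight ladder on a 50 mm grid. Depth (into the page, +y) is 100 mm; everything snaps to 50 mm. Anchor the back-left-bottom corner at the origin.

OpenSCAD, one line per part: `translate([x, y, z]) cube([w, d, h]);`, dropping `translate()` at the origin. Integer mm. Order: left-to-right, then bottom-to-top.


cube([100, 100, 1250]);
translate([100, 0, 150]) cube([150, 100, 100]);
translate([100, 0, 300]) cube([150, 100, 100]);
translate([100, 0, 450]) cube([150, 100, 100]);
translate([100, 0, 600]) cube([150, 100, 100]);
translate([100, 0, 750]) cube([150, 100, 100]);
translate([250, 0, 0]) cube([100, 100, 1250]);
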